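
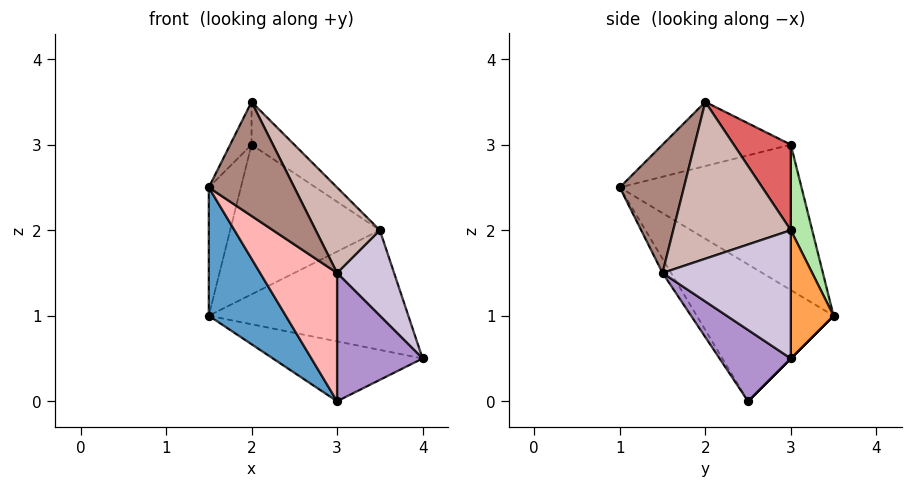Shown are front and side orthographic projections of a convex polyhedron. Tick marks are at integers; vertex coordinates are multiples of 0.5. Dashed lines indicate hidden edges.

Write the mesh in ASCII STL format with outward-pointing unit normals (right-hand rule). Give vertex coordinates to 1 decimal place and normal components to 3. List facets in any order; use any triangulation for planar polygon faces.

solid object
 facet normal -0.675 -0.380 -0.633
  outer loop
   vertex 3.0 2.5 0.0
   vertex 1.5 1.0 2.5
   vertex 1.5 3.5 1.0
  endloop
 endfacet
 facet normal 0.000 0.707 -0.707
  outer loop
   vertex 3.0 2.5 0.0
   vertex 1.5 3.5 1.0
   vertex 4.0 3.0 0.5
  endloop
 endfacet
 facet normal 0.209 0.975 0.070
  outer loop
   vertex 3.5 3.0 2.0
   vertex 4.0 3.0 0.5
   vertex 1.5 3.5 1.0
  endloop
 endfacet
 facet normal -0.946 0.167 0.278
  outer loop
   vertex 2.0 3.0 3.0
   vertex 1.5 3.5 1.0
   vertex 1.5 1.0 2.5
  endloop
 endfacet
 facet normal -0.937 0.156 0.312
  outer loop
   vertex 2.0 3.0 3.0
   vertex 1.5 1.0 2.5
   vertex 2.0 2.0 3.5
  endloop
 endfacet
 facet normal 0.138 0.968 0.208
  outer loop
   vertex 2.0 3.0 3.0
   vertex 3.5 3.0 2.0
   vertex 1.5 3.5 1.0
  endloop
 endfacet
 facet normal 0.512 0.384 0.768
  outer loop
   vertex 2.0 3.0 3.0
   vertex 2.0 2.0 3.5
   vertex 3.5 3.0 2.0
  endloop
 endfacet
 facet normal -0.092 -0.829 -0.552
  outer loop
   vertex 3.0 1.5 1.5
   vertex 1.5 1.0 2.5
   vertex 3.0 2.5 0.0
  endloop
 endfacet
 facet normal 0.570 -0.684 -0.456
  outer loop
   vertex 3.0 1.5 1.5
   vertex 3.0 2.5 0.0
   vertex 4.0 3.0 0.5
  endloop
 endfacet
 facet normal 0.874 -0.389 0.291
  outer loop
   vertex 3.0 1.5 1.5
   vertex 4.0 3.0 0.5
   vertex 3.5 3.0 2.0
  endloop
 endfacet
 facet normal 0.537 -0.716 0.447
  outer loop
   vertex 3.0 1.5 1.5
   vertex 2.0 2.0 3.5
   vertex 1.5 1.0 2.5
  endloop
 endfacet
 facet normal 0.766 -0.418 0.488
  outer loop
   vertex 3.0 1.5 1.5
   vertex 3.5 3.0 2.0
   vertex 2.0 2.0 3.5
  endloop
 endfacet
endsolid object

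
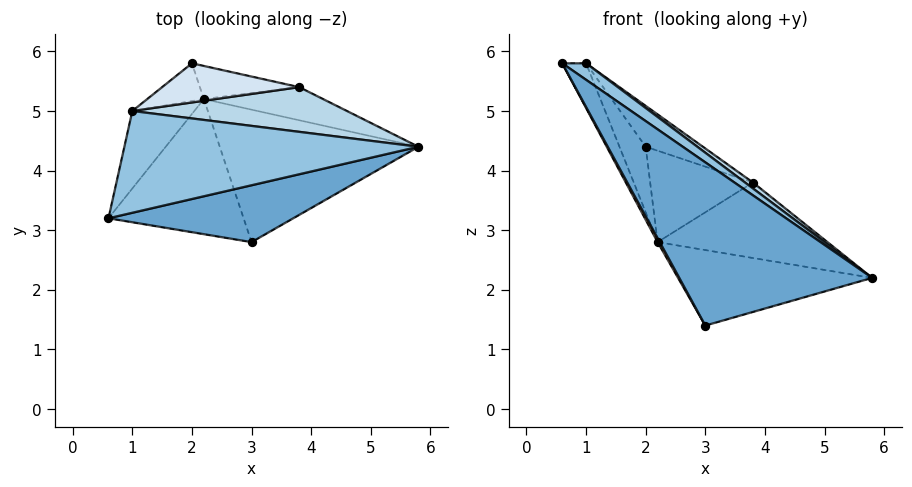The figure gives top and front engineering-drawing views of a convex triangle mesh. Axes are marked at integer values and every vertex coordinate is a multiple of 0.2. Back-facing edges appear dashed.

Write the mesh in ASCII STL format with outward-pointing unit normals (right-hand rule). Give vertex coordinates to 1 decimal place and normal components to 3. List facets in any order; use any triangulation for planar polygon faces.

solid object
 facet normal 0.407 -0.863 0.300
  outer loop
   vertex 3.0 2.8 1.4
   vertex 5.8 4.4 2.2
   vertex 0.6 3.2 5.8
  endloop
 endfacet
 facet normal 0.584 -0.130 0.801
  outer loop
   vertex 1.0 5.0 5.8
   vertex 0.6 3.2 5.8
   vertex 5.8 4.4 2.2
  endloop
 endfacet
 facet normal 0.588 -0.107 0.802
  outer loop
   vertex 3.8 5.4 3.8
   vertex 1.0 5.0 5.8
   vertex 5.8 4.4 2.2
  endloop
 endfacet
 facet normal 0.364 0.672 0.644
  outer loop
   vertex 3.8 5.4 3.8
   vertex 2.0 5.8 4.4
   vertex 1.0 5.0 5.8
  endloop
 endfacet
 facet normal -0.812 0.506 -0.291
  outer loop
   vertex 2.2 5.2 2.8
   vertex 1.0 5.0 5.8
   vertex 2.0 5.8 4.4
  endloop
 endfacet
 facet normal -0.035 0.495 -0.868
  outer loop
   vertex 2.2 5.2 2.8
   vertex 5.8 4.4 2.2
   vertex 3.0 2.8 1.4
  endloop
 endfacet
 facet normal -0.878 -0.014 -0.478
  outer loop
   vertex 2.2 5.2 2.8
   vertex 3.0 2.8 1.4
   vertex 0.6 3.2 5.8
  endloop
 endfacet
 facet normal -0.914 0.203 -0.352
  outer loop
   vertex 2.2 5.2 2.8
   vertex 0.6 3.2 5.8
   vertex 1.0 5.0 5.8
  endloop
 endfacet
 facet normal 0.135 0.907 -0.398
  outer loop
   vertex 2.2 5.2 2.8
   vertex 3.8 5.4 3.8
   vertex 5.8 4.4 2.2
  endloop
 endfacet
 facet normal 0.095 0.936 -0.339
  outer loop
   vertex 2.2 5.2 2.8
   vertex 2.0 5.8 4.4
   vertex 3.8 5.4 3.8
  endloop
 endfacet
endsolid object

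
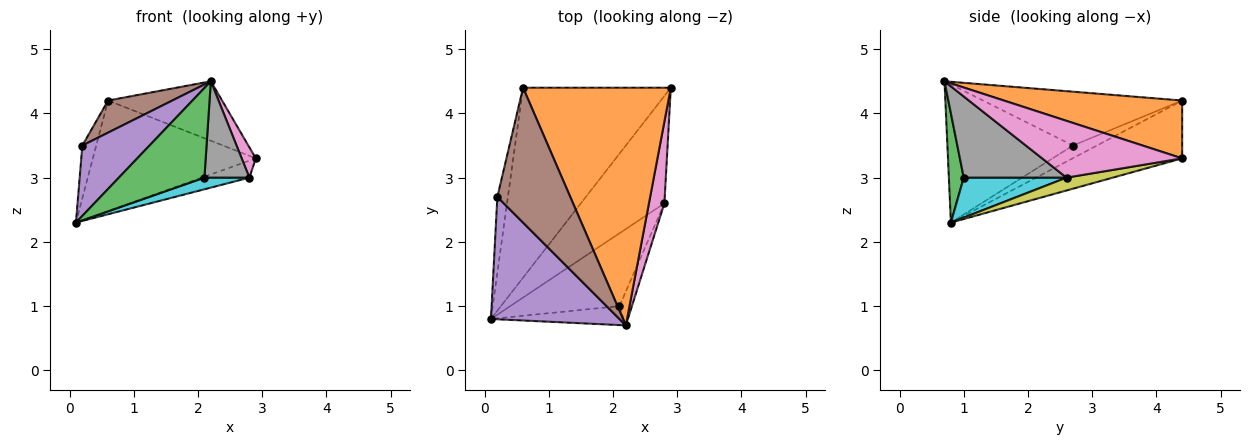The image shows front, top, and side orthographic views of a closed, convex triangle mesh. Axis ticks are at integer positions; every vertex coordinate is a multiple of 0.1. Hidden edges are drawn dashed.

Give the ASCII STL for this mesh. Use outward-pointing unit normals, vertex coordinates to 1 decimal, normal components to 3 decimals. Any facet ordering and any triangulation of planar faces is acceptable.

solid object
 facet normal -0.320 0.477 -0.819
  outer loop
   vertex 0.6 4.4 4.2
   vertex 2.9 4.4 3.3
   vertex 0.1 0.8 2.3
  endloop
 endfacet
 facet normal 0.355 0.227 0.907
  outer loop
   vertex 2.2 0.7 4.5
   vertex 2.9 4.4 3.3
   vertex 0.6 4.4 4.2
  endloop
 endfacet
 facet normal 0.168 -0.964 -0.204
  outer loop
   vertex 2.1 1.0 3.0
   vertex 2.2 0.7 4.5
   vertex 0.1 0.8 2.3
  endloop
 endfacet
 facet normal -0.703 0.406 -0.584
  outer loop
   vertex 0.2 2.7 3.5
   vertex 0.6 4.4 4.2
   vertex 0.1 0.8 2.3
  endloop
 endfacet
 facet normal -0.682 -0.365 0.634
  outer loop
   vertex 0.2 2.7 3.5
   vertex 0.1 0.8 2.3
   vertex 2.2 0.7 4.5
  endloop
 endfacet
 facet normal -0.583 -0.188 0.790
  outer loop
   vertex 0.2 2.7 3.5
   vertex 2.2 0.7 4.5
   vertex 0.6 4.4 4.2
  endloop
 endfacet
 facet normal 0.960 -0.097 0.261
  outer loop
   vertex 2.8 2.6 3.0
   vertex 2.9 4.4 3.3
   vertex 2.2 0.7 4.5
  endloop
 endfacet
 facet normal 0.907 -0.397 -0.140
  outer loop
   vertex 2.8 2.6 3.0
   vertex 2.2 0.7 4.5
   vertex 2.1 1.0 3.0
  endloop
 endfacet
 facet normal 0.150 0.154 -0.977
  outer loop
   vertex 2.8 2.6 3.0
   vertex 0.1 0.8 2.3
   vertex 2.9 4.4 3.3
  endloop
 endfacet
 facet normal 0.340 -0.149 -0.929
  outer loop
   vertex 2.8 2.6 3.0
   vertex 2.1 1.0 3.0
   vertex 0.1 0.8 2.3
  endloop
 endfacet
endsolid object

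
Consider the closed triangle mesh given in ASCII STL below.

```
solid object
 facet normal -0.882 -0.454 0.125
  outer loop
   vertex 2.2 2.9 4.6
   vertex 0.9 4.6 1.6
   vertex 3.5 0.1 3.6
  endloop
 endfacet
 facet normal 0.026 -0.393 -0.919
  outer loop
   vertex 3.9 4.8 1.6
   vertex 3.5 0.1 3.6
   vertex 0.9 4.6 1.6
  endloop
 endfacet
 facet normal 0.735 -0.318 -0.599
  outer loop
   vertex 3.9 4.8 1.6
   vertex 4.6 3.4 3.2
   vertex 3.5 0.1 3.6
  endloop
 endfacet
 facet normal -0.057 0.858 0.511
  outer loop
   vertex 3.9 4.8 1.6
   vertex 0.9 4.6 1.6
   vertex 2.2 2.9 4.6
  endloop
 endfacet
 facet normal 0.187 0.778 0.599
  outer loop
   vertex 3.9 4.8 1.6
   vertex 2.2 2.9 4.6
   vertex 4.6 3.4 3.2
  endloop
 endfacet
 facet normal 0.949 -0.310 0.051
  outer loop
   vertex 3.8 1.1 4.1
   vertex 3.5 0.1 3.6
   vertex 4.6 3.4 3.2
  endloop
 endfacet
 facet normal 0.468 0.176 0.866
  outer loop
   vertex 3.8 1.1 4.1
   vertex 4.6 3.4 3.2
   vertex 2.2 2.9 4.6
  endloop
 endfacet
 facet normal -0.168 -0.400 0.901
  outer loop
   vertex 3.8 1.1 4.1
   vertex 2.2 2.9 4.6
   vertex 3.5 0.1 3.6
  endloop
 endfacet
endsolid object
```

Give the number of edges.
12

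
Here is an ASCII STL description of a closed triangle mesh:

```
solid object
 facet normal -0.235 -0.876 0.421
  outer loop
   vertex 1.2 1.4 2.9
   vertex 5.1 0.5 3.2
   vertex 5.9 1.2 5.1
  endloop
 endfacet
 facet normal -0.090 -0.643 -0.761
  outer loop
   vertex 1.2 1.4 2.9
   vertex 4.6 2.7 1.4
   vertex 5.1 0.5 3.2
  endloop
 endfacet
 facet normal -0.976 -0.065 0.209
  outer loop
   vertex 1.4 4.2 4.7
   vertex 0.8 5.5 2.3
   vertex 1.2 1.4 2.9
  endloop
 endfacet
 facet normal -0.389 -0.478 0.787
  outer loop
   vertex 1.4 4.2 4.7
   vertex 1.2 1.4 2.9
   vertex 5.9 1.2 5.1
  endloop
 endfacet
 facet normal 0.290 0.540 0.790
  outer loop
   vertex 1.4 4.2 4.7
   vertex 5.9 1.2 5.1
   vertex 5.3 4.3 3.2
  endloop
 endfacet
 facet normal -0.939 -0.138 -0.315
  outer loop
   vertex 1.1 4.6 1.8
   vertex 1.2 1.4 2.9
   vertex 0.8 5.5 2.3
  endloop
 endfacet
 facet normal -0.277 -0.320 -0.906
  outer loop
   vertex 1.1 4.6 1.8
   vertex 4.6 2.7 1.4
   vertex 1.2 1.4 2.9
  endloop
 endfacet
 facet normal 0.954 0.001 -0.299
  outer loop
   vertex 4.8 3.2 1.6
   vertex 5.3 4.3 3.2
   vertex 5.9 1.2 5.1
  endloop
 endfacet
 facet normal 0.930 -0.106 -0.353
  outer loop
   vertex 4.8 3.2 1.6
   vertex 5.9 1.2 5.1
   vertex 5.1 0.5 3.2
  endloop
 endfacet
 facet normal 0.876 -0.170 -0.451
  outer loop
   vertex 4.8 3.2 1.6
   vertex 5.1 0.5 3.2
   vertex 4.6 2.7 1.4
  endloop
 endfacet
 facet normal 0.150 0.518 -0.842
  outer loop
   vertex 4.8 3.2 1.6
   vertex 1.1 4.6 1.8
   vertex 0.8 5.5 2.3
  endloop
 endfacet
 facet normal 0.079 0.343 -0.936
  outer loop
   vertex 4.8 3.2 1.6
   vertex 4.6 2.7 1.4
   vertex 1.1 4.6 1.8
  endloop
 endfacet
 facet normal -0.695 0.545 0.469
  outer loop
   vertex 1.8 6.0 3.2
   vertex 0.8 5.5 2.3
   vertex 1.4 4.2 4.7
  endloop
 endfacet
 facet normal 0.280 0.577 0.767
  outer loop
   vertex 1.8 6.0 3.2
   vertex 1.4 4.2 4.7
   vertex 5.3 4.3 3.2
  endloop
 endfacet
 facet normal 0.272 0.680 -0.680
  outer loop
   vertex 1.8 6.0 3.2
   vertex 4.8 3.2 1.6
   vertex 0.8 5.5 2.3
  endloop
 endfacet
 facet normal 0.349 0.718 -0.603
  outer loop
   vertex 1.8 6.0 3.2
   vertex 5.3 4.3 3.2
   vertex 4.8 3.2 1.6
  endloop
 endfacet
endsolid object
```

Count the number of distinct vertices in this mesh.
10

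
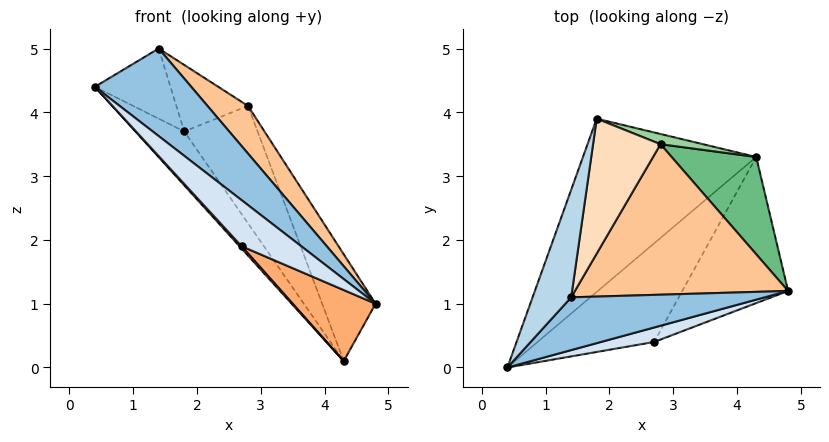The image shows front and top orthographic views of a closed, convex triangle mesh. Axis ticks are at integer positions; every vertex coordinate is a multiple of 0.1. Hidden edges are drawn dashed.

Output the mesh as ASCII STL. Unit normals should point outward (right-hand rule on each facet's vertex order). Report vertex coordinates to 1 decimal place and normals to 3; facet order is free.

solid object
 facet normal -0.794 0.181 -0.581
  outer loop
   vertex 4.3 3.3 0.1
   vertex 0.4 0.0 4.4
   vertex 1.8 3.9 3.7
  endloop
 endfacet
 facet normal 0.535 -0.724 0.436
  outer loop
   vertex 1.4 1.1 5.0
   vertex 0.4 0.0 4.4
   vertex 4.8 1.2 1.0
  endloop
 endfacet
 facet normal -0.741 0.367 0.562
  outer loop
   vertex 1.4 1.1 5.0
   vertex 1.8 3.9 3.7
   vertex 0.4 0.0 4.4
  endloop
 endfacet
 facet normal 0.441 -0.856 0.269
  outer loop
   vertex 2.7 0.4 1.9
   vertex 4.8 1.2 1.0
   vertex 0.4 0.0 4.4
  endloop
 endfacet
 facet normal -0.735 -0.016 -0.678
  outer loop
   vertex 2.7 0.4 1.9
   vertex 0.4 0.0 4.4
   vertex 4.3 3.3 0.1
  endloop
 endfacet
 facet normal -0.214 -0.427 -0.878
  outer loop
   vertex 2.7 0.4 1.9
   vertex 4.3 3.3 0.1
   vertex 4.8 1.2 1.0
  endloop
 endfacet
 facet normal 0.749 -0.200 0.632
  outer loop
   vertex 2.8 3.5 4.1
   vertex 1.4 1.1 5.0
   vertex 4.8 1.2 1.0
  endloop
 endfacet
 facet normal -0.179 0.435 0.882
  outer loop
   vertex 2.8 3.5 4.1
   vertex 1.8 3.9 3.7
   vertex 1.4 1.1 5.0
  endloop
 endfacet
 facet normal 0.884 0.345 0.314
  outer loop
   vertex 2.8 3.5 4.1
   vertex 4.8 1.2 1.0
   vertex 4.3 3.3 0.1
  endloop
 endfacet
 facet normal 0.342 0.936 0.081
  outer loop
   vertex 2.8 3.5 4.1
   vertex 4.3 3.3 0.1
   vertex 1.8 3.9 3.7
  endloop
 endfacet
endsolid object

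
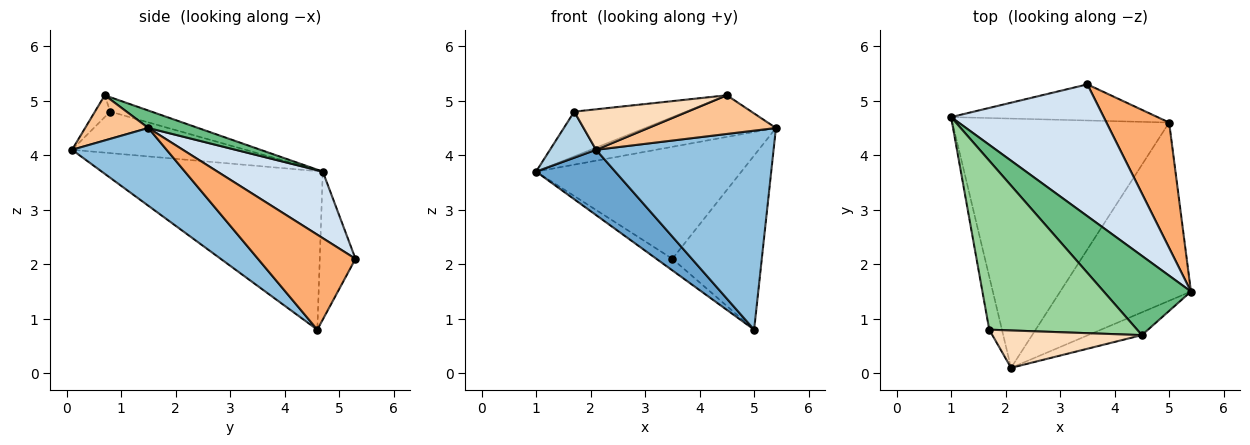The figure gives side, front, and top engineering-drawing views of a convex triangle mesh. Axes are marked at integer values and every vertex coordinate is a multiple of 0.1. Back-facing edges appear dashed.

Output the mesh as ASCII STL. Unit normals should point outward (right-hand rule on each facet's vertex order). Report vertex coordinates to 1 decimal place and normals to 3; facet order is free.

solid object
 facet normal -0.578 -0.207 -0.790
  outer loop
   vertex 5.0 4.6 0.8
   vertex 2.1 0.1 4.1
   vertex 1.0 4.7 3.7
  endloop
 endfacet
 facet normal 0.369 -0.692 -0.620
  outer loop
   vertex 5.0 4.6 0.8
   vertex 5.4 1.5 4.5
   vertex 2.1 0.1 4.1
  endloop
 endfacet
 facet normal -0.927 -0.246 -0.283
  outer loop
   vertex 1.7 0.8 4.8
   vertex 1.0 4.7 3.7
   vertex 2.1 0.1 4.1
  endloop
 endfacet
 facet normal 0.315 0.614 0.723
  outer loop
   vertex 3.5 5.3 2.1
   vertex 1.0 4.7 3.7
   vertex 5.4 1.5 4.5
  endloop
 endfacet
 facet normal -0.564 0.252 -0.786
  outer loop
   vertex 3.5 5.3 2.1
   vertex 5.0 4.6 0.8
   vertex 1.0 4.7 3.7
  endloop
 endfacet
 facet normal 0.663 0.608 0.438
  outer loop
   vertex 3.5 5.3 2.1
   vertex 5.4 1.5 4.5
   vertex 5.0 4.6 0.8
  endloop
 endfacet
 facet normal 0.393 -0.792 -0.467
  outer loop
   vertex 4.5 0.7 5.1
   vertex 2.1 0.1 4.1
   vertex 5.4 1.5 4.5
  endloop
 endfacet
 facet normal -0.098 -0.731 0.675
  outer loop
   vertex 4.5 0.7 5.1
   vertex 1.7 0.8 4.8
   vertex 2.1 0.1 4.1
  endloop
 endfacet
 facet normal 0.174 0.458 0.872
  outer loop
   vertex 4.5 0.7 5.1
   vertex 5.4 1.5 4.5
   vertex 1.0 4.7 3.7
  endloop
 endfacet
 facet normal -0.094 0.255 0.962
  outer loop
   vertex 4.5 0.7 5.1
   vertex 1.0 4.7 3.7
   vertex 1.7 0.8 4.8
  endloop
 endfacet
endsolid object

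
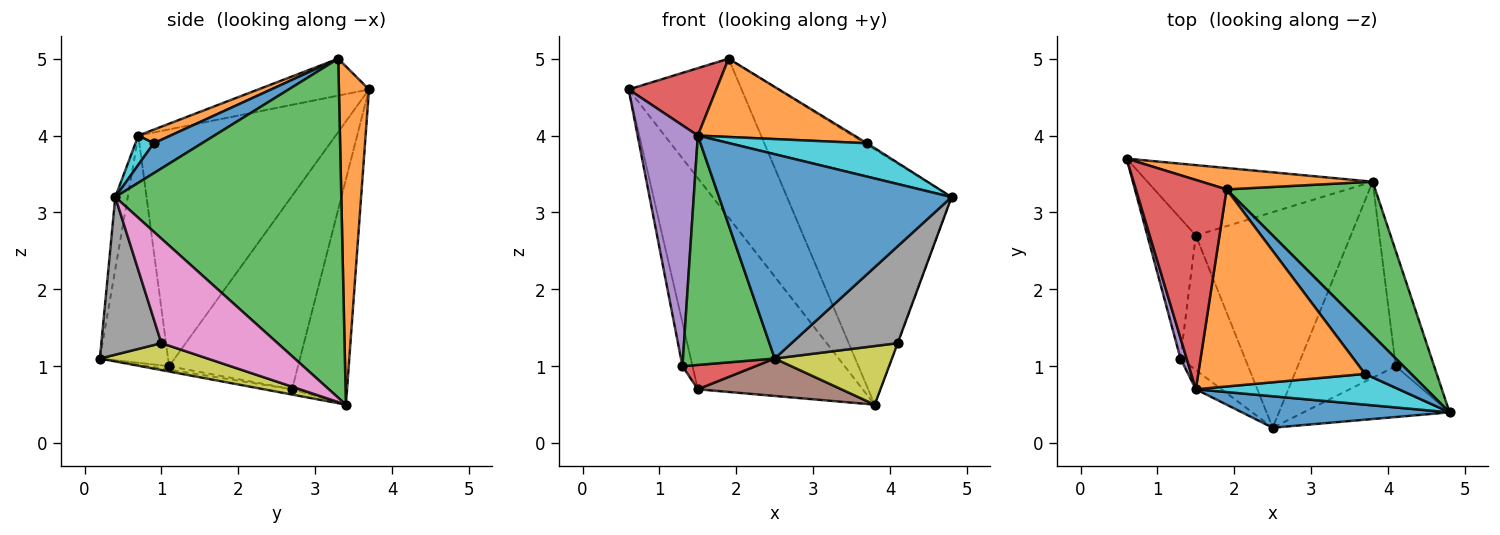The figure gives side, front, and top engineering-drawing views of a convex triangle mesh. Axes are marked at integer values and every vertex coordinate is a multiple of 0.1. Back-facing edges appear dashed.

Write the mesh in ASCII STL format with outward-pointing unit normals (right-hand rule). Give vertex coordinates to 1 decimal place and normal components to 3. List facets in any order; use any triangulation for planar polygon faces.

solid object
 facet normal -0.053 -0.987 0.152
  outer loop
   vertex 1.5 0.7 4.0
   vertex 2.5 0.2 1.1
   vertex 4.8 0.4 3.2
  endloop
 endfacet
 facet normal 0.255 0.958 0.129
  outer loop
   vertex 1.9 3.3 5.0
   vertex 3.8 3.4 0.5
   vertex 0.6 3.7 4.6
  endloop
 endfacet
 facet normal 0.762 0.555 0.334
  outer loop
   vertex 1.9 3.3 5.0
   vertex 4.8 0.4 3.2
   vertex 3.8 3.4 0.5
  endloop
 endfacet
 facet normal -0.361 -0.286 0.888
  outer loop
   vertex 1.9 3.3 5.0
   vertex 0.6 3.7 4.6
   vertex 1.5 0.7 4.0
  endloop
 endfacet
 facet normal -0.302 0.905 -0.302
  outer loop
   vertex 1.5 2.7 0.7
   vertex 0.6 3.7 4.6
   vertex 3.8 3.4 0.5
  endloop
 endfacet
 facet normal -0.034 -0.171 -0.985
  outer loop
   vertex 1.5 2.7 0.7
   vertex 3.8 3.4 0.5
   vertex 2.5 0.2 1.1
  endloop
 endfacet
 facet normal 0.939 0.002 -0.345
  outer loop
   vertex 4.1 1.0 1.3
   vertex 3.8 3.4 0.5
   vertex 4.8 0.4 3.2
  endloop
 endfacet
 facet normal 0.448 -0.792 -0.415
  outer loop
   vertex 4.1 1.0 1.3
   vertex 4.8 0.4 3.2
   vertex 2.5 0.2 1.1
  endloop
 endfacet
 facet normal 0.254 -0.277 -0.927
  outer loop
   vertex 4.1 1.0 1.3
   vertex 2.5 0.2 1.1
   vertex 3.8 3.4 0.5
  endloop
 endfacet
 facet normal 0.097 -0.731 0.675
  outer loop
   vertex 3.7 0.9 3.9
   vertex 1.5 0.7 4.0
   vertex 4.8 0.4 3.2
  endloop
 endfacet
 facet normal 0.544 0.024 0.838
  outer loop
   vertex 3.7 0.9 3.9
   vertex 4.8 0.4 3.2
   vertex 1.9 3.3 5.0
  endloop
 endfacet
 facet normal 0.076 -0.368 0.927
  outer loop
   vertex 3.7 0.9 3.9
   vertex 1.9 3.3 5.0
   vertex 1.5 0.7 4.0
  endloop
 endfacet
 facet normal -0.595 -0.801 -0.067
  outer loop
   vertex 1.3 1.1 1.0
   vertex 2.5 0.2 1.1
   vertex 1.5 0.7 4.0
  endloop
 endfacet
 facet normal -0.051 -0.178 -0.983
  outer loop
   vertex 1.3 1.1 1.0
   vertex 1.5 2.7 0.7
   vertex 2.5 0.2 1.1
  endloop
 endfacet
 facet normal -0.956 -0.292 0.025
  outer loop
   vertex 1.3 1.1 1.0
   vertex 1.5 0.7 4.0
   vertex 0.6 3.7 4.6
  endloop
 endfacet
 facet normal -0.967 0.075 -0.243
  outer loop
   vertex 1.3 1.1 1.0
   vertex 0.6 3.7 4.6
   vertex 1.5 2.7 0.7
  endloop
 endfacet
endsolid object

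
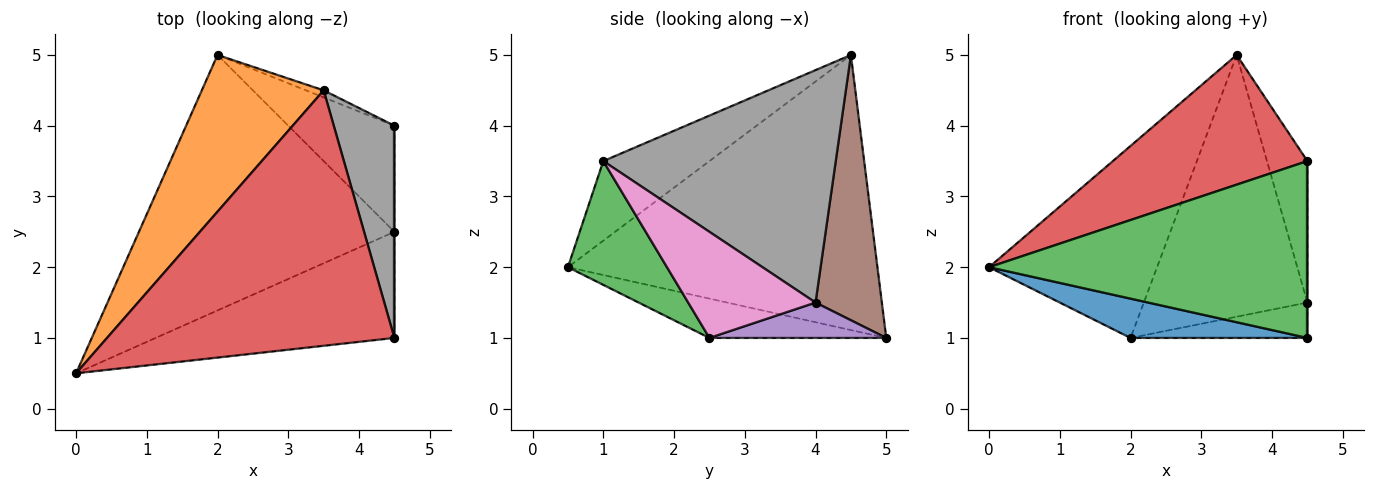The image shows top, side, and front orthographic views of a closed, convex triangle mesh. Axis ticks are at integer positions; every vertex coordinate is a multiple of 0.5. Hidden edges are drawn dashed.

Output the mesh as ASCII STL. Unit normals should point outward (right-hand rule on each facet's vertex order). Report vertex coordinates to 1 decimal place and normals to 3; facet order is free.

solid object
 facet normal -0.150 -0.150 -0.977
  outer loop
   vertex 2.0 5.0 1.0
   vertex 4.5 2.5 1.0
   vertex 0.0 0.5 2.0
  endloop
 endfacet
 facet normal -0.819 0.445 0.363
  outer loop
   vertex 3.5 4.5 5.0
   vertex 2.0 5.0 1.0
   vertex 0.0 0.5 2.0
  endloop
 endfacet
 facet normal 0.258 -0.829 -0.497
  outer loop
   vertex 4.5 1.0 3.5
   vertex 0.0 0.5 2.0
   vertex 4.5 2.5 1.0
  endloop
 endfacet
 facet normal -0.240 -0.439 0.866
  outer loop
   vertex 4.5 1.0 3.5
   vertex 3.5 4.5 5.0
   vertex 0.0 0.5 2.0
  endloop
 endfacet
 facet normal 0.302 0.302 -0.905
  outer loop
   vertex 4.5 4.0 1.5
   vertex 4.5 2.5 1.0
   vertex 2.0 5.0 1.0
  endloop
 endfacet
 facet normal 0.376 0.926 -0.025
  outer loop
   vertex 4.5 4.0 1.5
   vertex 2.0 5.0 1.0
   vertex 3.5 4.5 5.0
  endloop
 endfacet
 facet normal 1.000 0.000 0.000
  outer loop
   vertex 4.5 4.0 1.5
   vertex 4.5 1.0 3.5
   vertex 4.5 2.5 1.0
  endloop
 endfacet
 facet normal 0.954 0.166 0.249
  outer loop
   vertex 4.5 4.0 1.5
   vertex 3.5 4.5 5.0
   vertex 4.5 1.0 3.5
  endloop
 endfacet
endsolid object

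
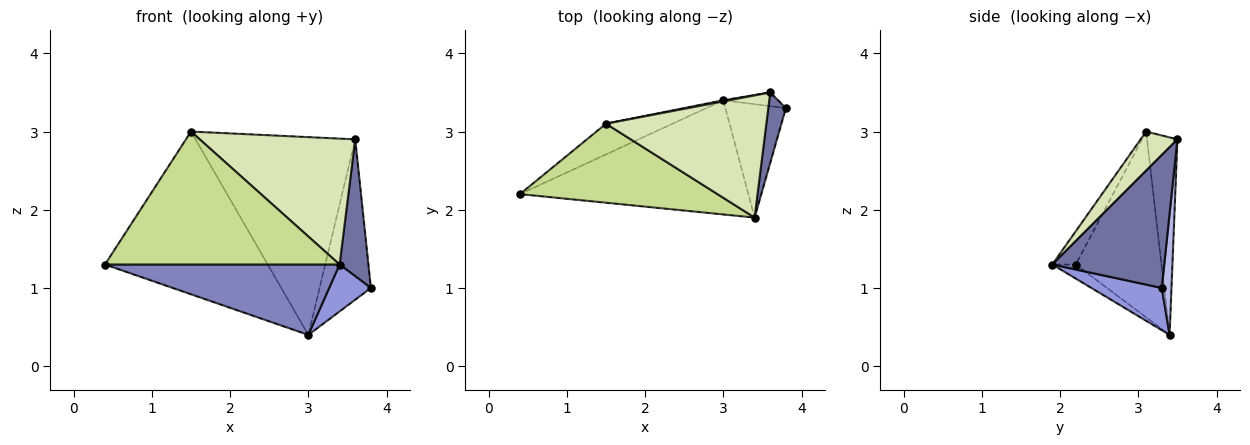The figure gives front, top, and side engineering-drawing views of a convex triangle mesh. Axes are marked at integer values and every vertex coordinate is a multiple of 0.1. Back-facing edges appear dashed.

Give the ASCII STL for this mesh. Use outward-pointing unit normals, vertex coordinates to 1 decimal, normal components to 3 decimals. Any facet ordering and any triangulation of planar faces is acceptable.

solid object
 facet normal 0.961 -0.247 0.127
  outer loop
   vertex 3.6 3.5 2.9
   vertex 3.4 1.9 1.3
   vertex 3.8 3.3 1.0
  endloop
 endfacet
 facet normal -0.052 -0.524 -0.850
  outer loop
   vertex 3.0 3.4 0.4
   vertex 3.4 1.9 1.3
   vertex 0.4 2.2 1.3
  endloop
 endfacet
 facet normal 0.542 -0.321 -0.776
  outer loop
   vertex 3.0 3.4 0.4
   vertex 3.8 3.3 1.0
   vertex 3.4 1.9 1.3
  endloop
 endfacet
 facet normal 0.185 0.979 -0.084
  outer loop
   vertex 3.0 3.4 0.4
   vertex 3.6 3.5 2.9
   vertex 3.8 3.3 1.0
  endloop
 endfacet
 facet normal -0.460 0.873 -0.165
  outer loop
   vertex 1.5 3.1 3.0
   vertex 3.0 3.4 0.4
   vertex 0.4 2.2 1.3
  endloop
 endfacet
 facet normal -0.187 0.982 0.006
  outer loop
   vertex 1.5 3.1 3.0
   vertex 3.6 3.5 2.9
   vertex 3.0 3.4 0.4
  endloop
 endfacet
 facet normal -0.086 -0.857 0.509
  outer loop
   vertex 1.5 3.1 3.0
   vertex 0.4 2.2 1.3
   vertex 3.4 1.9 1.3
  endloop
 endfacet
 facet normal 0.167 -0.708 0.687
  outer loop
   vertex 1.5 3.1 3.0
   vertex 3.4 1.9 1.3
   vertex 3.6 3.5 2.9
  endloop
 endfacet
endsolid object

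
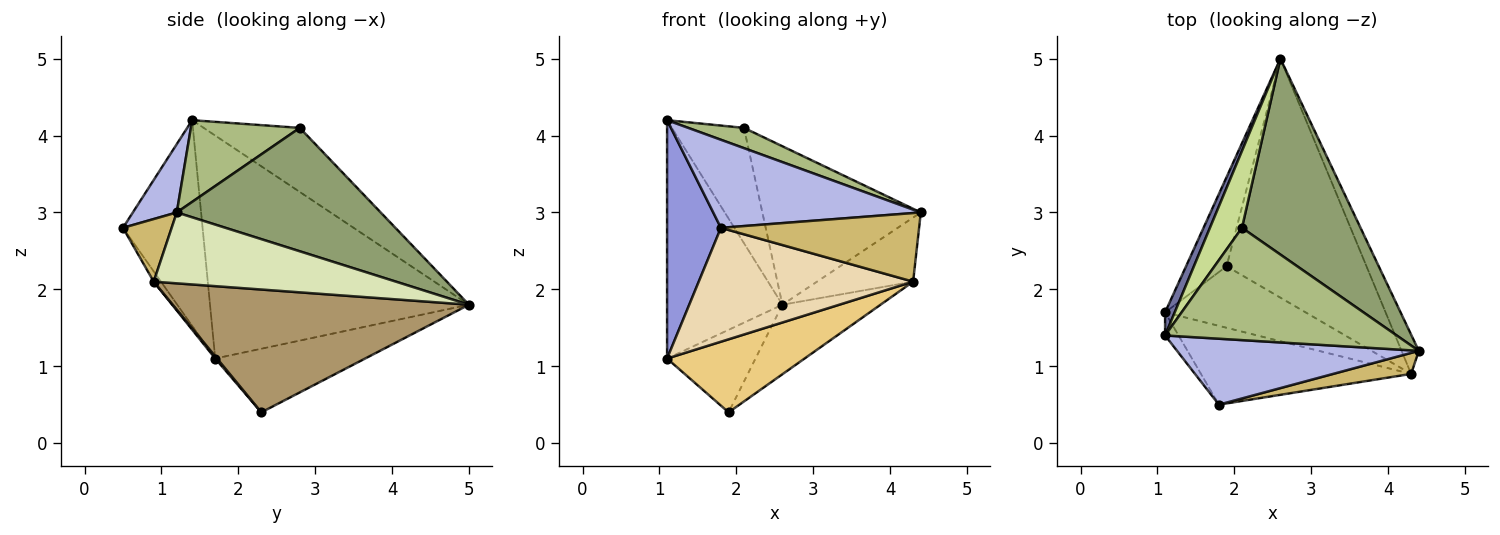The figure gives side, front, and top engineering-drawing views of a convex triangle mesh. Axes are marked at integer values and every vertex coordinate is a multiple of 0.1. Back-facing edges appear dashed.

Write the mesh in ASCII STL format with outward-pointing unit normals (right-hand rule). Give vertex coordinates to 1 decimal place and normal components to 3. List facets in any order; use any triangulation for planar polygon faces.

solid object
 facet normal -0.913 0.407 0.039
  outer loop
   vertex 1.1 1.4 4.2
   vertex 2.6 5.0 1.8
   vertex 1.1 1.7 1.1
  endloop
 endfacet
 facet normal -0.755 0.445 -0.481
  outer loop
   vertex 1.9 2.3 0.4
   vertex 1.1 1.7 1.1
   vertex 2.6 5.0 1.8
  endloop
 endfacet
 facet normal -0.827 -0.559 -0.054
  outer loop
   vertex 1.8 0.5 2.8
   vertex 1.1 1.4 4.2
   vertex 1.1 1.7 1.1
  endloop
 endfacet
 facet normal 0.167 -0.789 0.591
  outer loop
   vertex 1.8 0.5 2.8
   vertex 4.4 1.2 3.0
   vertex 1.1 1.4 4.2
  endloop
 endfacet
 facet normal 0.629 0.489 0.604
  outer loop
   vertex 2.1 2.8 4.1
   vertex 4.4 1.2 3.0
   vertex 2.6 5.0 1.8
  endloop
 endfacet
 facet normal 0.328 -0.168 0.930
  outer loop
   vertex 2.1 2.8 4.1
   vertex 1.1 1.4 4.2
   vertex 4.4 1.2 3.0
  endloop
 endfacet
 facet normal -0.743 0.557 0.371
  outer loop
   vertex 2.1 2.8 4.1
   vertex 2.6 5.0 1.8
   vertex 1.1 1.4 4.2
  endloop
 endfacet
 facet normal 0.907 0.360 -0.221
  outer loop
   vertex 4.3 0.9 2.1
   vertex 2.6 5.0 1.8
   vertex 4.4 1.2 3.0
  endloop
 endfacet
 facet normal 0.645 0.214 -0.734
  outer loop
   vertex 4.3 0.9 2.1
   vertex 1.9 2.3 0.4
   vertex 2.6 5.0 1.8
  endloop
 endfacet
 facet normal 0.229 -0.931 0.285
  outer loop
   vertex 4.3 0.9 2.1
   vertex 4.4 1.2 3.0
   vertex 1.8 0.5 2.8
  endloop
 endfacet
 facet normal 0.010 -0.765 -0.644
  outer loop
   vertex 4.3 0.9 2.1
   vertex 1.1 1.7 1.1
   vertex 1.9 2.3 0.4
  endloop
 endfacet
 facet normal -0.028 -0.822 -0.569
  outer loop
   vertex 4.3 0.9 2.1
   vertex 1.8 0.5 2.8
   vertex 1.1 1.7 1.1
  endloop
 endfacet
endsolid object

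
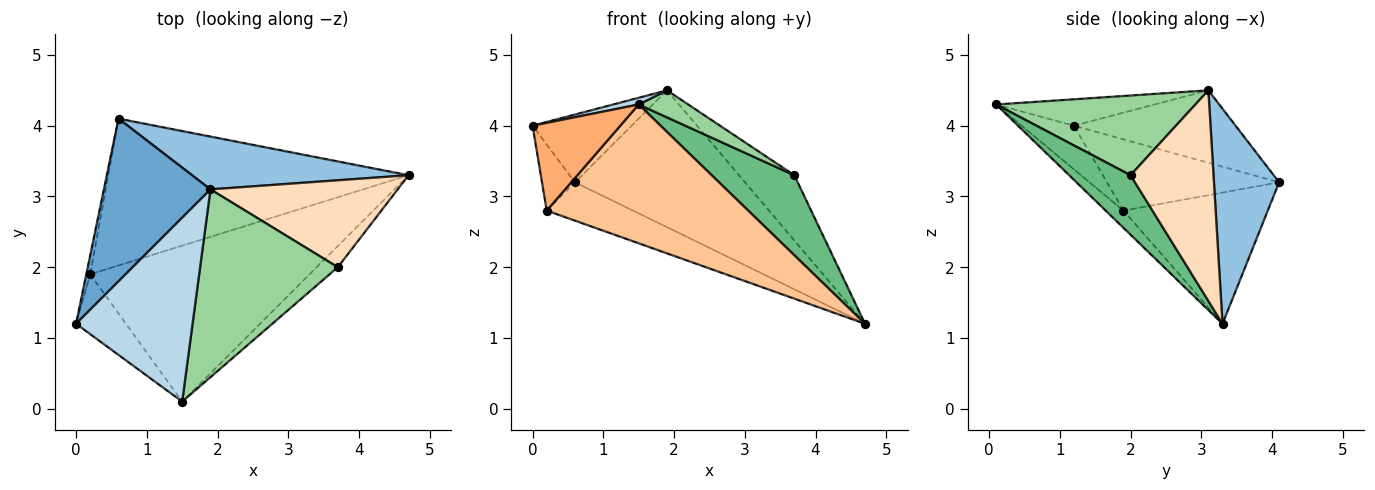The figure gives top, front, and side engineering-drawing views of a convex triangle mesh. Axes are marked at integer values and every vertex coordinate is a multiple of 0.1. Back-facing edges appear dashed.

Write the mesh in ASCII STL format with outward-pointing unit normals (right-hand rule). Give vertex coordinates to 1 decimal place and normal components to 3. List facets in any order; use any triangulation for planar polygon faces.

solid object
 facet normal -0.531 0.326 0.782
  outer loop
   vertex 1.9 3.1 4.5
   vertex 0.6 4.1 3.2
   vertex 0.0 1.2 4.0
  endloop
 endfacet
 facet normal 0.337 0.878 0.339
  outer loop
   vertex 1.9 3.1 4.5
   vertex 4.7 3.3 1.2
   vertex 0.6 4.1 3.2
  endloop
 endfacet
 facet normal -0.221 -0.036 0.975
  outer loop
   vertex 1.5 0.1 4.3
   vertex 1.9 3.1 4.5
   vertex 0.0 1.2 4.0
  endloop
 endfacet
 facet normal -0.981 0.188 -0.054
  outer loop
   vertex 0.2 1.9 2.8
   vertex 0.0 1.2 4.0
   vertex 0.6 4.1 3.2
  endloop
 endfacet
 facet normal -0.389 0.233 -0.891
  outer loop
   vertex 0.2 1.9 2.8
   vertex 0.6 4.1 3.2
   vertex 4.7 3.3 1.2
  endloop
 endfacet
 facet normal -0.442 -0.741 -0.506
  outer loop
   vertex 0.2 1.9 2.8
   vertex 1.5 0.1 4.3
   vertex 0.0 1.2 4.0
  endloop
 endfacet
 facet normal -0.059 -0.664 -0.746
  outer loop
   vertex 0.2 1.9 2.8
   vertex 4.7 3.3 1.2
   vertex 1.5 0.1 4.3
  endloop
 endfacet
 facet normal 0.669 0.446 0.595
  outer loop
   vertex 3.7 2.0 3.3
   vertex 4.7 3.3 1.2
   vertex 1.9 3.1 4.5
  endloop
 endfacet
 facet normal 0.583 -0.785 -0.208
  outer loop
   vertex 3.7 2.0 3.3
   vertex 1.5 0.1 4.3
   vertex 4.7 3.3 1.2
  endloop
 endfacet
 facet normal 0.497 -0.124 0.859
  outer loop
   vertex 3.7 2.0 3.3
   vertex 1.9 3.1 4.5
   vertex 1.5 0.1 4.3
  endloop
 endfacet
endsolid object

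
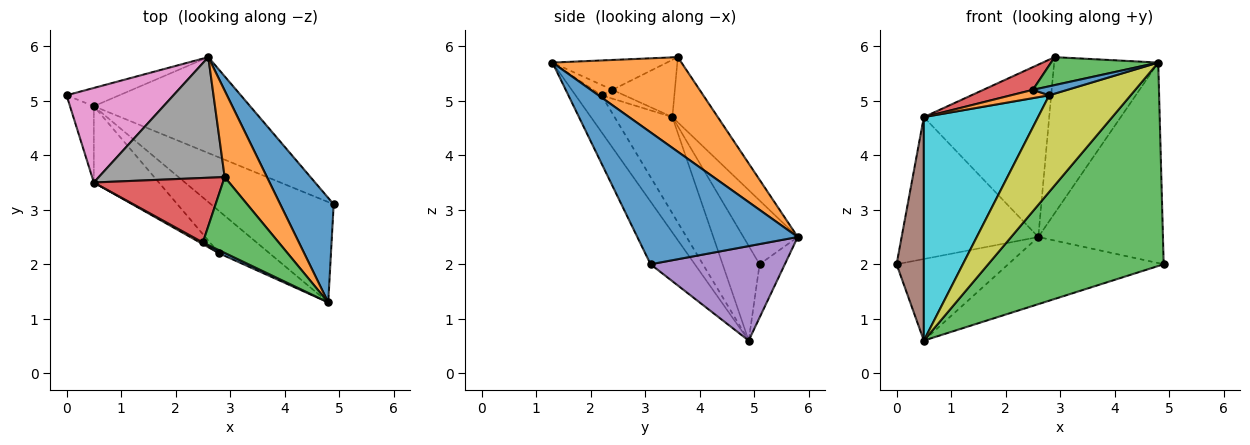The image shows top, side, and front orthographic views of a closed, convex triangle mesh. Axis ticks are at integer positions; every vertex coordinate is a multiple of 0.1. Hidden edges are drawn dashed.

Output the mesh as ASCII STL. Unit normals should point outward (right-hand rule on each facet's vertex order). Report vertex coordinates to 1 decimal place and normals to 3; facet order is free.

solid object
 facet normal 0.752 0.584 0.305
  outer loop
   vertex 2.6 5.8 2.5
   vertex 4.8 1.3 5.7
   vertex 4.9 3.1 2.0
  endloop
 endfacet
 facet normal 0.735 0.593 0.329
  outer loop
   vertex 2.9 3.6 5.8
   vertex 4.8 1.3 5.7
   vertex 2.6 5.8 2.5
  endloop
 endfacet
 facet normal -0.221 -0.875 -0.432
  outer loop
   vertex 0.5 4.9 0.6
   vertex 4.9 3.1 2.0
   vertex 4.8 1.3 5.7
  endloop
 endfacet
 facet normal -0.216 0.953 -0.213
  outer loop
   vertex 0.5 4.9 0.6
   vertex 0.0 5.1 2.0
   vertex 2.6 5.8 2.5
  endloop
 endfacet
 facet normal 0.444 0.514 -0.734
  outer loop
   vertex 0.5 4.9 0.6
   vertex 2.6 5.8 2.5
   vertex 4.9 3.1 2.0
  endloop
 endfacet
 facet normal -0.789 -0.582 -0.199
  outer loop
   vertex 0.5 3.5 4.7
   vertex 0.0 5.1 2.0
   vertex 0.5 4.9 0.6
  endloop
 endfacet
 facet normal -0.314 0.790 0.526
  outer loop
   vertex 0.5 3.5 4.7
   vertex 2.6 5.8 2.5
   vertex 0.0 5.1 2.0
  endloop
 endfacet
 facet normal -0.285 0.785 0.550
  outer loop
   vertex 0.5 3.5 4.7
   vertex 2.9 3.6 5.8
   vertex 2.6 5.8 2.5
  endloop
 endfacet
 facet normal -0.280 -0.880 -0.384
  outer loop
   vertex 2.8 2.2 5.1
   vertex 0.5 4.9 0.6
   vertex 4.8 1.3 5.7
  endloop
 endfacet
 facet normal -0.432 -0.854 -0.291
  outer loop
   vertex 2.8 2.2 5.1
   vertex 0.5 3.5 4.7
   vertex 0.5 4.9 0.6
  endloop
 endfacet
 facet normal -0.463 -0.838 0.287
  outer loop
   vertex 2.5 2.4 5.2
   vertex 2.8 2.2 5.1
   vertex 4.8 1.3 5.7
  endloop
 endfacet
 facet normal -0.507 -0.845 0.169
  outer loop
   vertex 2.5 2.4 5.2
   vertex 0.5 3.5 4.7
   vertex 2.8 2.2 5.1
  endloop
 endfacet
 facet normal -0.347 -0.325 0.880
  outer loop
   vertex 2.5 2.4 5.2
   vertex 4.8 1.3 5.7
   vertex 2.9 3.6 5.8
  endloop
 endfacet
 facet normal -0.386 -0.306 0.870
  outer loop
   vertex 2.5 2.4 5.2
   vertex 2.9 3.6 5.8
   vertex 0.5 3.5 4.7
  endloop
 endfacet
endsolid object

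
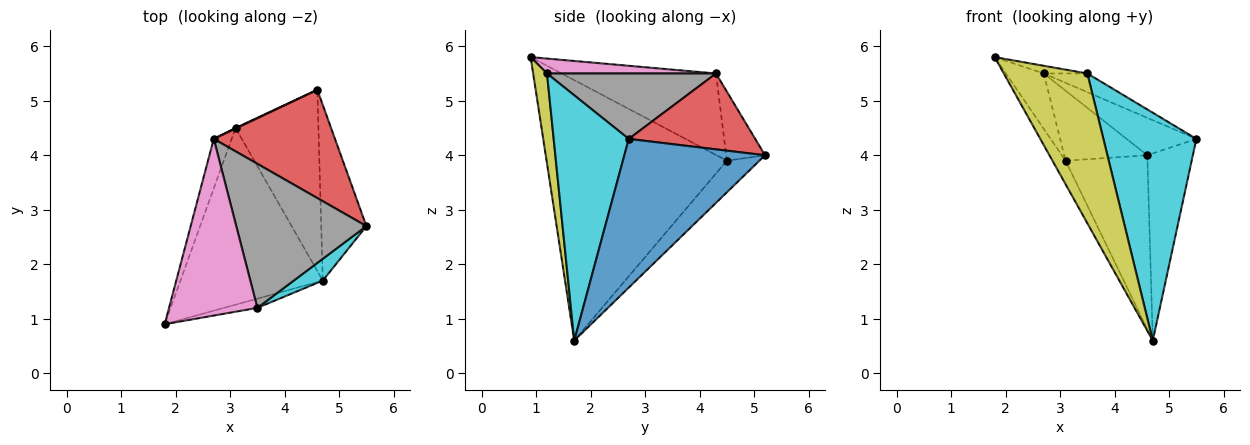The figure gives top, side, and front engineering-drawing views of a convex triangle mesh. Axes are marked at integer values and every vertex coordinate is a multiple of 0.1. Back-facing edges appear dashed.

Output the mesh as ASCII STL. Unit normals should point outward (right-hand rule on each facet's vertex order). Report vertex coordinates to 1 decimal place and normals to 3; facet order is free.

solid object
 facet normal 0.914 0.296 -0.278
  outer loop
   vertex 4.7 1.7 0.6
   vertex 4.6 5.2 4.0
   vertex 5.5 2.7 4.3
  endloop
 endfacet
 facet normal -0.876 0.064 -0.479
  outer loop
   vertex 3.1 4.5 3.9
   vertex 4.7 1.7 0.6
   vertex 1.8 0.9 5.8
  endloop
 endfacet
 facet normal -0.265 0.668 -0.695
  outer loop
   vertex 3.1 4.5 3.9
   vertex 4.6 5.2 4.0
   vertex 4.7 1.7 0.6
  endloop
 endfacet
 facet normal 0.509 0.281 0.814
  outer loop
   vertex 2.7 4.3 5.5
   vertex 5.5 2.7 4.3
   vertex 4.6 5.2 4.0
  endloop
 endfacet
 facet normal -0.950 0.233 -0.208
  outer loop
   vertex 2.7 4.3 5.5
   vertex 3.1 4.5 3.9
   vertex 1.8 0.9 5.8
  endloop
 endfacet
 facet normal -0.423 0.906 0.007
  outer loop
   vertex 2.7 4.3 5.5
   vertex 4.6 5.2 4.0
   vertex 3.1 4.5 3.9
  endloop
 endfacet
 facet normal 0.166 0.043 0.985
  outer loop
   vertex 3.5 1.2 5.5
   vertex 2.7 4.3 5.5
   vertex 1.8 0.9 5.8
  endloop
 endfacet
 facet normal 0.446 0.115 0.888
  outer loop
   vertex 3.5 1.2 5.5
   vertex 5.5 2.7 4.3
   vertex 2.7 4.3 5.5
  endloop
 endfacet
 facet normal 0.163 -0.985 -0.061
  outer loop
   vertex 3.5 1.2 5.5
   vertex 1.8 0.9 5.8
   vertex 4.7 1.7 0.6
  endloop
 endfacet
 facet normal 0.626 -0.776 0.074
  outer loop
   vertex 3.5 1.2 5.5
   vertex 4.7 1.7 0.6
   vertex 5.5 2.7 4.3
  endloop
 endfacet
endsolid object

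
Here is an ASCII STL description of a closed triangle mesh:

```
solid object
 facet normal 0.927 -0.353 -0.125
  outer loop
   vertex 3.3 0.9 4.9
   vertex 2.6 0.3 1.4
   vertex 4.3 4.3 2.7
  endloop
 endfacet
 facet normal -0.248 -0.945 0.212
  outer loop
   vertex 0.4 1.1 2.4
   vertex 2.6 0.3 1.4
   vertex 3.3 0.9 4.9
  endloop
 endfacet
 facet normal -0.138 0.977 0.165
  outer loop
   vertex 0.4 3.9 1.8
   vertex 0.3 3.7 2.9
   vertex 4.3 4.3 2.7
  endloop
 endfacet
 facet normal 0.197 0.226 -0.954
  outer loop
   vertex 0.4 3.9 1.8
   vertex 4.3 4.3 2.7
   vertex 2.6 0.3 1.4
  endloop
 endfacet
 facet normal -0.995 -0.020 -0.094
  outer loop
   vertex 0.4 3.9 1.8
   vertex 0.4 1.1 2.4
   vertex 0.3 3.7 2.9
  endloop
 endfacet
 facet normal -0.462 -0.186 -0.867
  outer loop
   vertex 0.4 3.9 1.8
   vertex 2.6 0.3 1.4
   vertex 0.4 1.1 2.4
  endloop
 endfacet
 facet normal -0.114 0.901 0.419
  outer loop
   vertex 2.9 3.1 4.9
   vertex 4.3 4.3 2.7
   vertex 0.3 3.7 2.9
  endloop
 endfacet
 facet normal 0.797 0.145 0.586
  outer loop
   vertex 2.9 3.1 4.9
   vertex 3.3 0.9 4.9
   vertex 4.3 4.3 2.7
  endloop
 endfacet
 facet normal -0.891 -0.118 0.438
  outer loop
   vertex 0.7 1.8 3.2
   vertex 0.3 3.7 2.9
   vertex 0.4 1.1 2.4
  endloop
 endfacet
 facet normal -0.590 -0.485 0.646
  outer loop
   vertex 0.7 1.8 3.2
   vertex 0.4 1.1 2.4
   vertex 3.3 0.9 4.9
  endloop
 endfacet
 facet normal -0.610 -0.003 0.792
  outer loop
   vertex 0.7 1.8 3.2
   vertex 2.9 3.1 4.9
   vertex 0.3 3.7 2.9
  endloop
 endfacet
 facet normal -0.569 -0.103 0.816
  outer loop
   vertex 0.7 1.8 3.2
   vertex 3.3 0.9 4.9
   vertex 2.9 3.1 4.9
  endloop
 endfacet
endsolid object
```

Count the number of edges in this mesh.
18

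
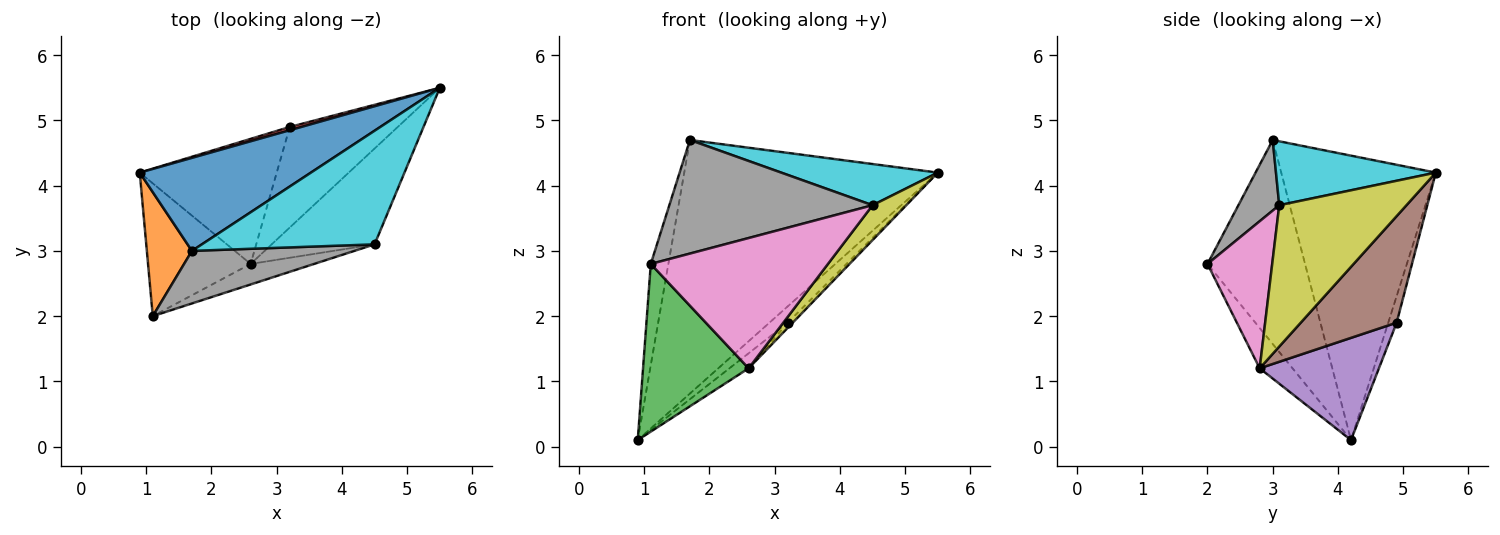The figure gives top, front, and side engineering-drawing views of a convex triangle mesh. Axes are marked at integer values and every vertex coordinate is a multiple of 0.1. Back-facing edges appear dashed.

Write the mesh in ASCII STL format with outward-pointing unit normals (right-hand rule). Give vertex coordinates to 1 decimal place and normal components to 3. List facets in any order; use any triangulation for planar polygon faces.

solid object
 facet normal -0.497 0.815 0.299
  outer loop
   vertex 1.7 3.0 4.7
   vertex 5.5 5.5 4.2
   vertex 0.9 4.2 0.1
  endloop
 endfacet
 facet normal -0.962 0.173 0.212
  outer loop
   vertex 1.7 3.0 4.7
   vertex 0.9 4.2 0.1
   vertex 1.1 2.0 2.8
  endloop
 endfacet
 facet normal -0.237 -0.762 -0.603
  outer loop
   vertex 2.6 2.8 1.2
   vertex 1.1 2.0 2.8
   vertex 0.9 4.2 0.1
  endloop
 endfacet
 facet normal -0.412 0.894 0.179
  outer loop
   vertex 3.2 4.9 1.9
   vertex 0.9 4.2 0.1
   vertex 5.5 5.5 4.2
  endloop
 endfacet
 facet normal 0.595 0.096 -0.798
  outer loop
   vertex 3.2 4.9 1.9
   vertex 2.6 2.8 1.2
   vertex 0.9 4.2 0.1
  endloop
 endfacet
 facet normal 0.702 0.037 -0.711
  outer loop
   vertex 3.2 4.9 1.9
   vertex 5.5 5.5 4.2
   vertex 2.6 2.8 1.2
  endloop
 endfacet
 facet normal 0.339 -0.929 -0.146
  outer loop
   vertex 4.5 3.1 3.7
   vertex 1.1 2.0 2.8
   vertex 2.6 2.8 1.2
  endloop
 endfacet
 facet normal 0.179 -0.893 0.413
  outer loop
   vertex 4.5 3.1 3.7
   vertex 1.7 3.0 4.7
   vertex 1.1 2.0 2.8
  endloop
 endfacet
 facet normal 0.790 -0.209 -0.576
  outer loop
   vertex 4.5 3.1 3.7
   vertex 2.6 2.8 1.2
   vertex 5.5 5.5 4.2
  endloop
 endfacet
 facet normal 0.329 -0.322 0.888
  outer loop
   vertex 4.5 3.1 3.7
   vertex 5.5 5.5 4.2
   vertex 1.7 3.0 4.7
  endloop
 endfacet
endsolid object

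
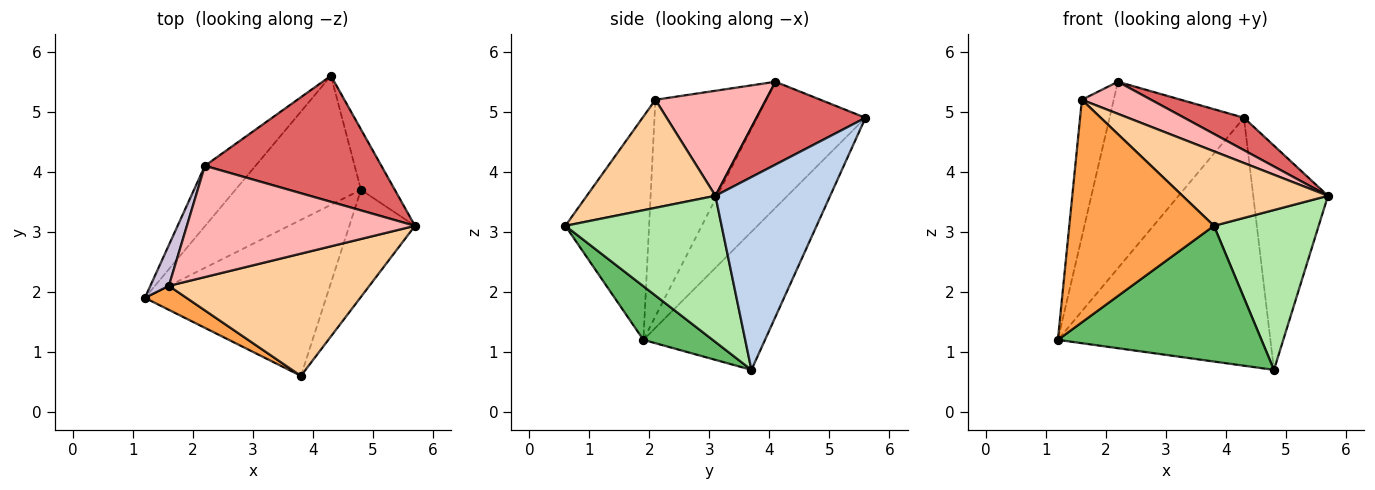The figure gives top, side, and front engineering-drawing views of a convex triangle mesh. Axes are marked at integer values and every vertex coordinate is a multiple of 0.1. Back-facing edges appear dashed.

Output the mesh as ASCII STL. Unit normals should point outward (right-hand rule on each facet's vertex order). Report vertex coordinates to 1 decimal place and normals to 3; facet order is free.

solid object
 facet normal -0.453 0.791 -0.412
  outer loop
   vertex 4.8 3.7 0.7
   vertex 1.2 1.9 1.2
   vertex 4.3 5.6 4.9
  endloop
 endfacet
 facet normal 0.829 0.540 -0.146
  outer loop
   vertex 4.8 3.7 0.7
   vertex 4.3 5.6 4.9
   vertex 5.7 3.1 3.6
  endloop
 endfacet
 facet normal -0.499 -0.862 0.093
  outer loop
   vertex 3.8 0.6 3.1
   vertex 1.6 2.1 5.2
   vertex 1.2 1.9 1.2
  endloop
 endfacet
 facet normal 0.418 -0.473 0.776
  outer loop
   vertex 3.8 0.6 3.1
   vertex 5.7 3.1 3.6
   vertex 1.6 2.1 5.2
  endloop
 endfacet
 facet normal 0.218 -0.640 -0.736
  outer loop
   vertex 3.8 0.6 3.1
   vertex 1.2 1.9 1.2
   vertex 4.8 3.7 0.7
  endloop
 endfacet
 facet normal 0.778 -0.522 -0.349
  outer loop
   vertex 3.8 0.6 3.1
   vertex 4.8 3.7 0.7
   vertex 5.7 3.1 3.6
  endloop
 endfacet
 facet normal 0.414 -0.227 0.882
  outer loop
   vertex 2.2 4.1 5.5
   vertex 5.7 3.1 3.6
   vertex 4.3 5.6 4.9
  endloop
 endfacet
 facet normal 0.405 -0.253 0.879
  outer loop
   vertex 2.2 4.1 5.5
   vertex 1.6 2.1 5.2
   vertex 5.7 3.1 3.6
  endloop
 endfacet
 facet normal -0.609 0.755 -0.244
  outer loop
   vertex 2.2 4.1 5.5
   vertex 4.3 5.6 4.9
   vertex 1.2 1.9 1.2
  endloop
 endfacet
 facet normal -0.958 0.275 0.082
  outer loop
   vertex 2.2 4.1 5.5
   vertex 1.2 1.9 1.2
   vertex 1.6 2.1 5.2
  endloop
 endfacet
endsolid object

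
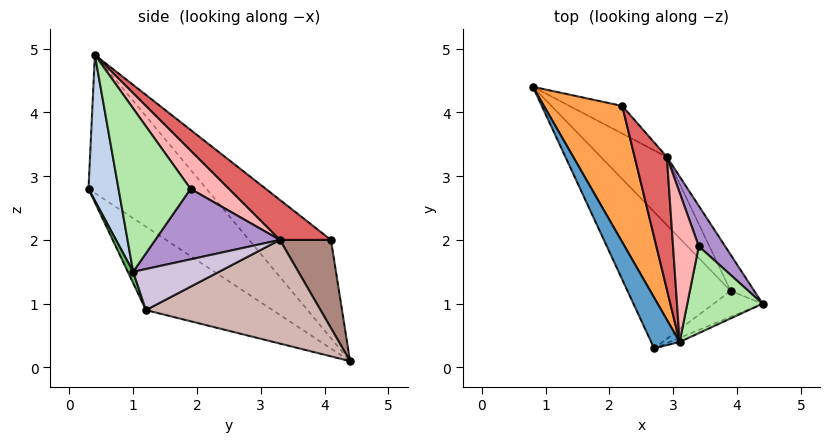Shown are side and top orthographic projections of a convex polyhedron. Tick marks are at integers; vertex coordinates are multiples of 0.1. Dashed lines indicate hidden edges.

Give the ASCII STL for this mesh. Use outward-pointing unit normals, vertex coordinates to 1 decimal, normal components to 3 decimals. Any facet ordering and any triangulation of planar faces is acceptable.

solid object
 facet normal -0.933 -0.306 0.192
  outer loop
   vertex 3.1 0.4 4.9
   vertex 0.8 4.4 0.1
   vertex 2.7 0.3 2.8
  endloop
 endfacet
 facet normal 0.364 -0.931 -0.025
  outer loop
   vertex 3.1 0.4 4.9
   vertex 2.7 0.3 2.8
   vertex 4.4 1.0 1.5
  endloop
 endfacet
 facet normal -0.749 0.286 0.597
  outer loop
   vertex 2.2 4.1 2.0
   vertex 0.8 4.4 0.1
   vertex 3.1 0.4 4.9
  endloop
 endfacet
 facet normal -0.490 -0.626 -0.606
  outer loop
   vertex 3.9 1.2 0.9
   vertex 2.7 0.3 2.8
   vertex 0.8 4.4 0.1
  endloop
 endfacet
 facet normal 0.088 -0.921 -0.380
  outer loop
   vertex 3.9 1.2 0.9
   vertex 4.4 1.0 1.5
   vertex 2.7 0.3 2.8
  endloop
 endfacet
 facet normal 0.842 0.375 0.388
  outer loop
   vertex 3.4 1.9 2.8
   vertex 3.1 0.4 4.9
   vertex 4.4 1.0 1.5
  endloop
 endfacet
 facet normal 0.643 0.563 0.519
  outer loop
   vertex 2.9 3.3 2.0
   vertex 2.2 4.1 2.0
   vertex 3.1 0.4 4.9
  endloop
 endfacet
 facet normal 0.707 0.524 0.475
  outer loop
   vertex 2.9 3.3 2.0
   vertex 3.1 0.4 4.9
   vertex 3.4 1.9 2.8
  endloop
 endfacet
 facet normal 0.826 0.472 0.309
  outer loop
   vertex 2.9 3.3 2.0
   vertex 3.4 1.9 2.8
   vertex 4.4 1.0 1.5
  endloop
 endfacet
 facet normal 0.719 0.559 -0.413
  outer loop
   vertex 2.9 3.3 2.0
   vertex 4.4 1.0 1.5
   vertex 3.9 1.2 0.9
  endloop
 endfacet
 facet normal 0.686 0.600 -0.411
  outer loop
   vertex 2.9 3.3 2.0
   vertex 0.8 4.4 0.1
   vertex 2.2 4.1 2.0
  endloop
 endfacet
 facet normal 0.697 0.564 -0.443
  outer loop
   vertex 2.9 3.3 2.0
   vertex 3.9 1.2 0.9
   vertex 0.8 4.4 0.1
  endloop
 endfacet
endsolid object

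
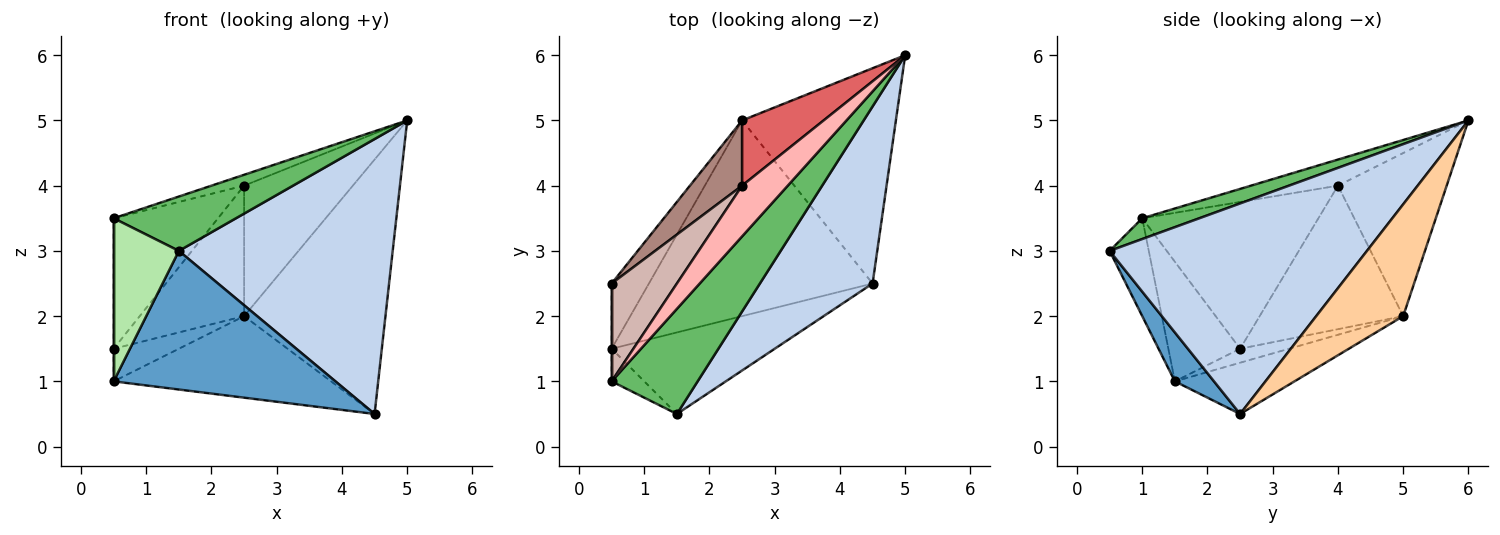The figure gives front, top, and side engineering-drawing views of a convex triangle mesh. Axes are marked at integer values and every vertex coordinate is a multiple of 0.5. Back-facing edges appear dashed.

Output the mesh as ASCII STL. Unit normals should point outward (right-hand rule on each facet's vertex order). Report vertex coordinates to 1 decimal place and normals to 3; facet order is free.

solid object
 facet normal 0.150 -0.852 -0.501
  outer loop
   vertex 1.5 0.5 3.0
   vertex 0.5 1.5 1.0
   vertex 4.5 2.5 0.5
  endloop
 endfacet
 facet normal 0.711 -0.591 0.381
  outer loop
   vertex 1.5 0.5 3.0
   vertex 4.5 2.5 0.5
   vertex 5.0 6.0 5.0
  endloop
 endfacet
 facet normal -0.207 0.376 -0.903
  outer loop
   vertex 2.5 5.0 2.0
   vertex 4.5 2.5 0.5
   vertex 0.5 1.5 1.0
  endloop
 endfacet
 facet normal 0.425 0.691 -0.585
  outer loop
   vertex 2.5 5.0 2.0
   vertex 5.0 6.0 5.0
   vertex 4.5 2.5 0.5
  endloop
 endfacet
 facet normal 0.210 -0.449 0.868
  outer loop
   vertex 0.5 1.0 3.5
   vertex 1.5 0.5 3.0
   vertex 5.0 6.0 5.0
  endloop
 endfacet
 facet normal -0.507 -0.845 -0.169
  outer loop
   vertex 0.5 1.0 3.5
   vertex 0.5 1.5 1.0
   vertex 1.5 0.5 3.0
  endloop
 endfacet
 facet normal -0.667 0.667 0.333
  outer loop
   vertex 2.5 4.0 4.0
   vertex 5.0 6.0 5.0
   vertex 2.5 5.0 2.0
  endloop
 endfacet
 facet normal -0.488 0.183 0.854
  outer loop
   vertex 2.5 4.0 4.0
   vertex 0.5 1.0 3.5
   vertex 5.0 6.0 5.0
  endloop
 endfacet
 facet normal -0.318 0.424 -0.848
  outer loop
   vertex 0.5 2.5 1.5
   vertex 2.5 5.0 2.0
   vertex 0.5 1.5 1.0
  endloop
 endfacet
 facet normal -1.000 0.000 0.000
  outer loop
   vertex 0.5 2.5 1.5
   vertex 0.5 1.5 1.0
   vertex 0.5 1.0 3.5
  endloop
 endfacet
 facet normal -0.776 0.564 0.282
  outer loop
   vertex 0.5 2.5 1.5
   vertex 2.5 4.0 4.0
   vertex 2.5 5.0 2.0
  endloop
 endfacet
 facet normal -0.804 0.476 0.357
  outer loop
   vertex 0.5 2.5 1.5
   vertex 0.5 1.0 3.5
   vertex 2.5 4.0 4.0
  endloop
 endfacet
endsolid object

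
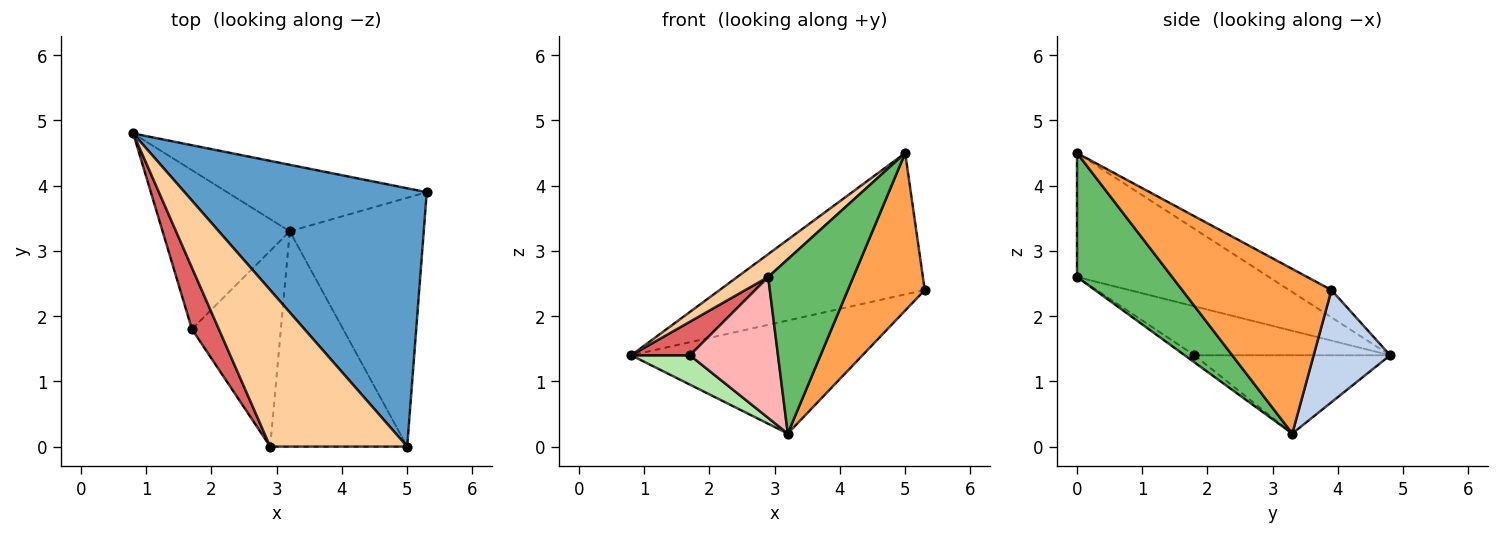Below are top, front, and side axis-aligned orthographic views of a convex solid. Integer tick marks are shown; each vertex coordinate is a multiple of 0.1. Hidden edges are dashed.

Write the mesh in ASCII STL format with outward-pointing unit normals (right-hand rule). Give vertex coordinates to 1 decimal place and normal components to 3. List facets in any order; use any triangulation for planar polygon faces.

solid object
 facet normal -0.098 0.478 0.873
  outer loop
   vertex 5.0 0.0 4.5
   vertex 5.3 3.9 2.4
   vertex 0.8 4.8 1.4
  endloop
 endfacet
 facet normal 0.274 0.829 -0.488
  outer loop
   vertex 3.2 3.3 0.2
   vertex 0.8 4.8 1.4
   vertex 5.3 3.9 2.4
  endloop
 endfacet
 facet normal 0.720 -0.371 -0.586
  outer loop
   vertex 3.2 3.3 0.2
   vertex 5.3 3.9 2.4
   vertex 5.0 0.0 4.5
  endloop
 endfacet
 facet normal -0.667 -0.108 0.737
  outer loop
   vertex 2.9 0.0 2.6
   vertex 5.0 0.0 4.5
   vertex 0.8 4.8 1.4
  endloop
 endfacet
 facet normal 0.575 -0.515 -0.636
  outer loop
   vertex 2.9 0.0 2.6
   vertex 3.2 3.3 0.2
   vertex 5.0 0.0 4.5
  endloop
 endfacet
 facet normal -0.518 -0.155 -0.841
  outer loop
   vertex 1.7 1.8 1.4
   vertex 0.8 4.8 1.4
   vertex 3.2 3.3 0.2
  endloop
 endfacet
 facet normal -0.847 -0.254 0.466
  outer loop
   vertex 1.7 1.8 1.4
   vertex 2.9 0.0 2.6
   vertex 0.8 4.8 1.4
  endloop
 endfacet
 facet normal -0.065 -0.583 -0.810
  outer loop
   vertex 1.7 1.8 1.4
   vertex 3.2 3.3 0.2
   vertex 2.9 0.0 2.6
  endloop
 endfacet
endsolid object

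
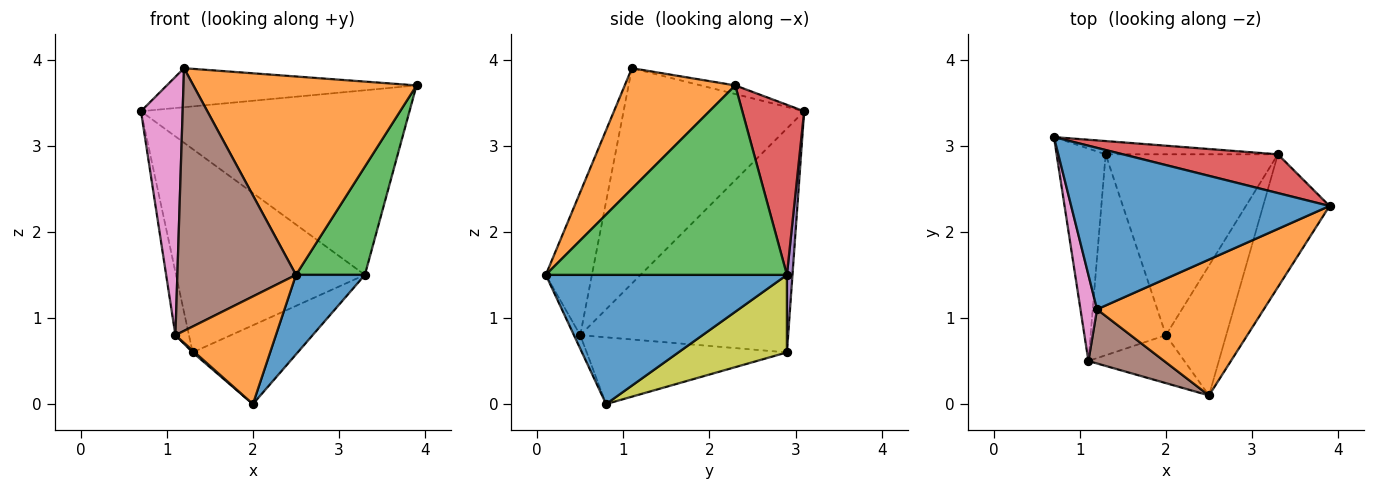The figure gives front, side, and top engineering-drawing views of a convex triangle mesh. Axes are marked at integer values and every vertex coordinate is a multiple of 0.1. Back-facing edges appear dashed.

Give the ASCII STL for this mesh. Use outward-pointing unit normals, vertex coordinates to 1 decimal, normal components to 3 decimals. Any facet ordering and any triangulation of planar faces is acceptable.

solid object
 facet normal -0.032 0.235 0.972
  outer loop
   vertex 1.2 1.1 3.9
   vertex 3.9 2.3 3.7
   vertex 0.7 3.1 3.4
  endloop
 endfacet
 facet normal 0.378 -0.764 0.523
  outer loop
   vertex 1.2 1.1 3.9
   vertex 2.5 0.1 1.5
   vertex 3.9 2.3 3.7
  endloop
 endfacet
 facet normal 0.911 -0.260 -0.319
  outer loop
   vertex 3.3 2.9 1.5
   vertex 3.9 2.3 3.7
   vertex 2.5 0.1 1.5
  endloop
 endfacet
 facet normal 0.220 0.955 0.200
  outer loop
   vertex 3.3 2.9 1.5
   vertex 0.7 3.1 3.4
   vertex 3.9 2.3 3.7
  endloop
 endfacet
 facet normal 0.029 0.997 -0.065
  outer loop
   vertex 3.3 2.9 1.5
   vertex 1.3 2.9 0.6
   vertex 0.7 3.1 3.4
  endloop
 endfacet
 facet normal -0.356 -0.915 0.189
  outer loop
   vertex 1.1 0.5 0.8
   vertex 2.5 0.1 1.5
   vertex 1.2 1.1 3.9
  endloop
 endfacet
 facet normal -0.972 -0.224 0.075
  outer loop
   vertex 1.1 0.5 0.8
   vertex 1.2 1.1 3.9
   vertex 0.7 3.1 3.4
  endloop
 endfacet
 facet normal -0.975 0.063 -0.213
  outer loop
   vertex 1.1 0.5 0.8
   vertex 0.7 3.1 3.4
   vertex 1.3 2.9 0.6
  endloop
 endfacet
 facet normal 0.381 0.369 -0.847
  outer loop
   vertex 2.0 0.8 0.0
   vertex 1.3 2.9 0.6
   vertex 3.3 2.9 1.5
  endloop
 endfacet
 facet normal -0.663 -0.007 -0.749
  outer loop
   vertex 2.0 0.8 0.0
   vertex 1.1 0.5 0.8
   vertex 1.3 2.9 0.6
  endloop
 endfacet
 facet normal 0.877 -0.251 -0.409
  outer loop
   vertex 2.0 0.8 0.0
   vertex 3.3 2.9 1.5
   vertex 2.5 0.1 1.5
  endloop
 endfacet
 facet normal -0.057 -0.912 -0.406
  outer loop
   vertex 2.0 0.8 0.0
   vertex 2.5 0.1 1.5
   vertex 1.1 0.5 0.8
  endloop
 endfacet
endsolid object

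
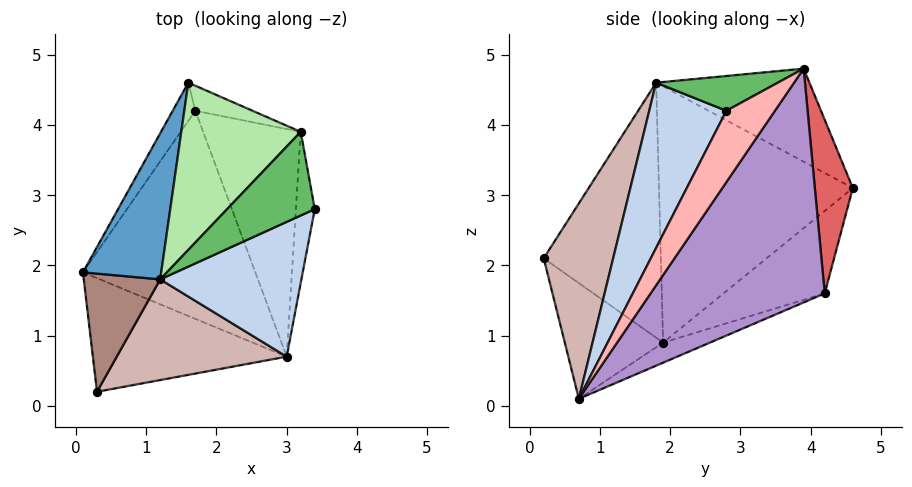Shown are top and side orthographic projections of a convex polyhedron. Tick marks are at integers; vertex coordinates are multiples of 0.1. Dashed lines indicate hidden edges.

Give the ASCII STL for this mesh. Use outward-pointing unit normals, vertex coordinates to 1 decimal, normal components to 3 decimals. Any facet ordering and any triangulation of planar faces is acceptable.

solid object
 facet normal -0.918 0.281 0.280
  outer loop
   vertex 1.2 1.8 4.6
   vertex 1.6 4.6 3.1
   vertex 0.1 1.9 0.9
  endloop
 endfacet
 facet normal 0.439 -0.816 0.375
  outer loop
   vertex 1.2 1.8 4.6
   vertex 3.0 0.7 0.1
   vertex 3.4 2.8 4.2
  endloop
 endfacet
 facet normal -0.771 0.601 -0.212
  outer loop
   vertex 1.7 4.2 1.6
   vertex 0.1 1.9 0.9
   vertex 1.6 4.6 3.1
  endloop
 endfacet
 facet normal -0.108 0.357 -0.928
  outer loop
   vertex 1.7 4.2 1.6
   vertex 3.0 0.7 0.1
   vertex 0.1 1.9 0.9
  endloop
 endfacet
 facet normal 0.338 -0.403 0.851
  outer loop
   vertex 3.2 3.9 4.8
   vertex 1.2 1.8 4.6
   vertex 3.4 2.8 4.2
  endloop
 endfacet
 facet normal -0.548 0.455 0.703
  outer loop
   vertex 3.2 3.9 4.8
   vertex 1.6 4.6 3.1
   vertex 1.2 1.8 4.6
  endloop
 endfacet
 facet normal 0.549 0.816 -0.181
  outer loop
   vertex 3.2 3.9 4.8
   vertex 1.7 4.2 1.6
   vertex 1.6 4.6 3.1
  endloop
 endfacet
 facet normal 0.922 0.301 -0.244
  outer loop
   vertex 3.2 3.9 4.8
   vertex 3.4 2.8 4.2
   vertex 3.0 0.7 0.1
  endloop
 endfacet
 facet normal 0.823 0.453 -0.343
  outer loop
   vertex 3.2 3.9 4.8
   vertex 3.0 0.7 0.1
   vertex 1.7 4.2 1.6
  endloop
 endfacet
 facet normal -0.427 -0.555 -0.715
  outer loop
   vertex 0.3 0.2 2.1
   vertex 0.1 1.9 0.9
   vertex 3.0 0.7 0.1
  endloop
 endfacet
 facet normal -0.954 0.090 0.286
  outer loop
   vertex 0.3 0.2 2.1
   vertex 1.2 1.8 4.6
   vertex 0.1 1.9 0.9
  endloop
 endfacet
 facet normal 0.428 -0.823 0.373
  outer loop
   vertex 0.3 0.2 2.1
   vertex 3.0 0.7 0.1
   vertex 1.2 1.8 4.6
  endloop
 endfacet
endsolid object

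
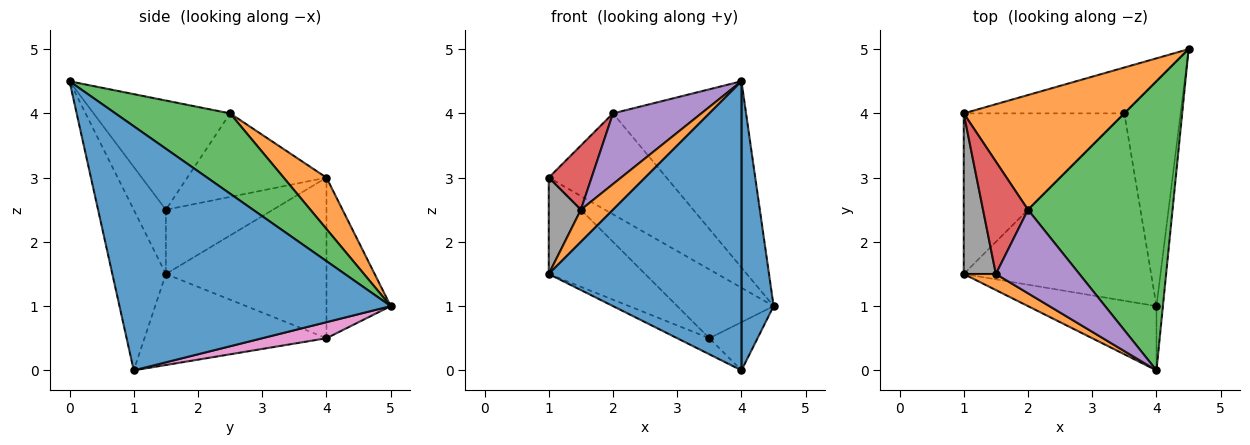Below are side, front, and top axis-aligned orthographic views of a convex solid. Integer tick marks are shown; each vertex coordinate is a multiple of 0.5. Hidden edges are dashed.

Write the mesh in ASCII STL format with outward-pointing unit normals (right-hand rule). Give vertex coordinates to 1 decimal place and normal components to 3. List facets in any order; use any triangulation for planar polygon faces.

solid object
 facet normal 0.993 -0.118 -0.026
  outer loop
   vertex 4.0 1.0 0.0
   vertex 4.5 5.0 1.0
   vertex 4.0 0.0 4.5
  endloop
 endfacet
 facet normal 0.234 0.642 0.730
  outer loop
   vertex 2.0 2.5 4.0
   vertex 4.5 5.0 1.0
   vertex 1.0 4.0 3.0
  endloop
 endfacet
 facet normal 0.423 0.491 0.762
  outer loop
   vertex 2.0 2.5 4.0
   vertex 4.0 0.0 4.5
   vertex 4.5 5.0 1.0
  endloop
 endfacet
 facet normal -0.850 -0.261 0.458
  outer loop
   vertex 2.0 2.5 4.0
   vertex 1.0 4.0 3.0
   vertex 1.5 1.5 2.5
  endloop
 endfacet
 facet normal -0.706 -0.457 0.540
  outer loop
   vertex 2.0 2.5 4.0
   vertex 1.5 1.5 2.5
   vertex 4.0 0.0 4.5
  endloop
 endfacet
 facet normal -0.485 0.728 -0.485
  outer loop
   vertex 3.5 4.0 0.5
   vertex 1.0 4.0 3.0
   vertex 4.5 5.0 1.0
  endloop
 endfacet
 facet normal 0.269 0.202 -0.942
  outer loop
   vertex 3.5 4.0 0.5
   vertex 4.5 5.0 1.0
   vertex 4.0 1.0 0.0
  endloop
 endfacet
 facet normal -0.864 -0.259 0.432
  outer loop
   vertex 1.0 1.5 1.5
   vertex 1.5 1.5 2.5
   vertex 1.0 4.0 3.0
  endloop
 endfacet
 facet normal -0.436 0.077 -0.897
  outer loop
   vertex 1.0 1.5 1.5
   vertex 3.5 4.0 0.5
   vertex 4.0 1.0 0.0
  endloop
 endfacet
 facet normal -0.651 0.391 -0.651
  outer loop
   vertex 1.0 1.5 1.5
   vertex 1.0 4.0 3.0
   vertex 3.5 4.0 0.5
  endloop
 endfacet
 facet normal -0.262 -0.942 -0.209
  outer loop
   vertex 1.0 1.5 1.5
   vertex 4.0 1.0 0.0
   vertex 4.0 0.0 4.5
  endloop
 endfacet
 facet normal -0.667 -0.667 0.333
  outer loop
   vertex 1.0 1.5 1.5
   vertex 4.0 0.0 4.5
   vertex 1.5 1.5 2.5
  endloop
 endfacet
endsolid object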